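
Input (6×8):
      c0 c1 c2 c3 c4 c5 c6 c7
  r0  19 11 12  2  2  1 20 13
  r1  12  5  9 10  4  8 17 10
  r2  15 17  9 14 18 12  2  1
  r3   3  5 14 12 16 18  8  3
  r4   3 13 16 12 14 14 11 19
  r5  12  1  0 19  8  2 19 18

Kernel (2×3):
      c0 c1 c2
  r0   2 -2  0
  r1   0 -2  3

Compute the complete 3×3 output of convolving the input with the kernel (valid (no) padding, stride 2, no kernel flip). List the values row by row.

33 12 37
28 14 0
-22 -6 53

Output[0,0]: The receptive field on the input at this output position is [19 11 12 / 12 5 9]. Elementwise product with the kernel and sum: 19·2 + 11·-2 + 5·-2 + 9·3.
Output[0,1]: The receptive field on the input at this output position is [12 2 2 / 9 10 4]. Elementwise product with the kernel and sum: 12·2 + 2·-2 + 10·-2 + 4·3.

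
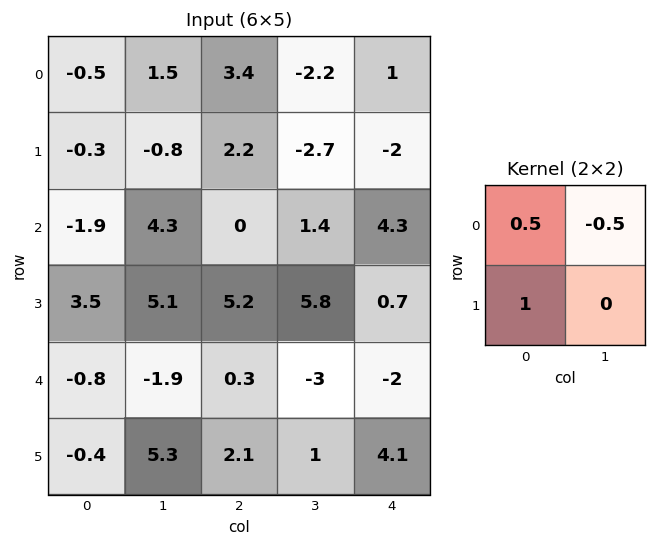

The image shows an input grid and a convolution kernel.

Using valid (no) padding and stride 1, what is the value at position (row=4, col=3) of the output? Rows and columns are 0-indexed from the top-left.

The receptive field on the input at this output position is [-3 -2 / 1 4.1]. Elementwise product with the kernel and sum: -3·0.5 + -2·-0.5 + 1·1.

0.5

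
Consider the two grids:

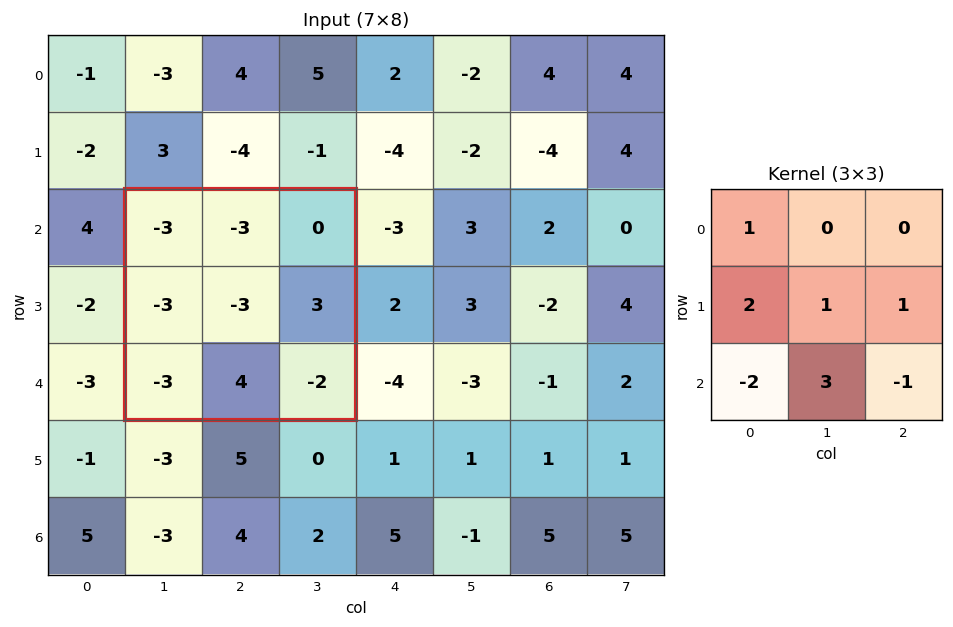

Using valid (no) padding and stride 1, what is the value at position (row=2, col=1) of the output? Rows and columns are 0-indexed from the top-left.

11

The receptive field on the input at this output position is [-3 -3 0 / -3 -3 3 / -3 4 -2]. Elementwise product with the kernel and sum: -3·1 + -3·2 + -3·1 + 3·1 + -3·-2 + 4·3 + -2·-1.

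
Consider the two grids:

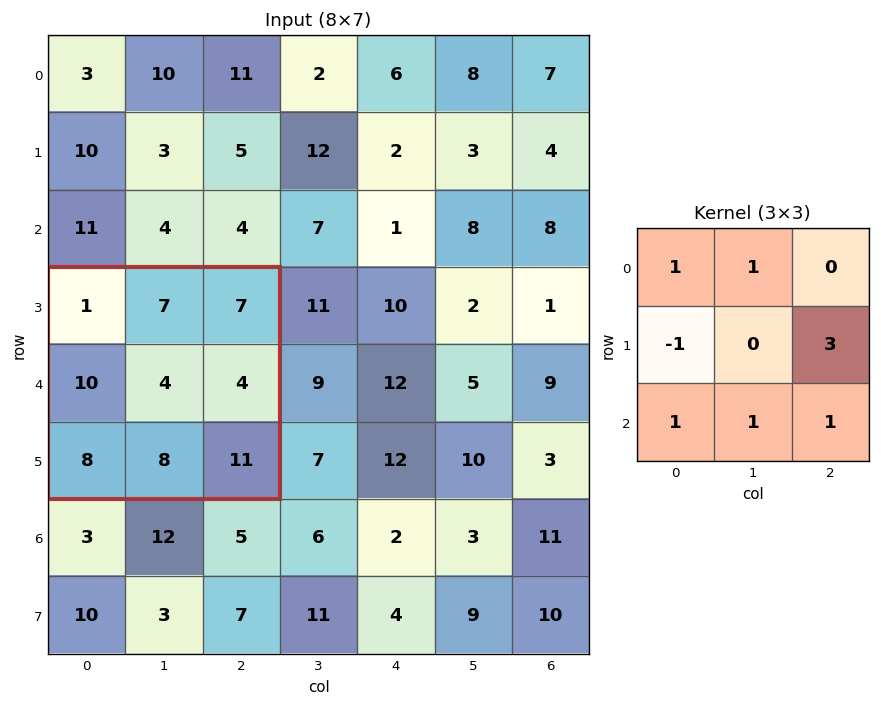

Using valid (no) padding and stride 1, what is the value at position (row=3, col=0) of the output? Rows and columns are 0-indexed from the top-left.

37

The receptive field on the input at this output position is [1 7 7 / 10 4 4 / 8 8 11]. Elementwise product with the kernel and sum: 1·1 + 7·1 + 10·-1 + 4·3 + 8·1 + 8·1 + 11·1.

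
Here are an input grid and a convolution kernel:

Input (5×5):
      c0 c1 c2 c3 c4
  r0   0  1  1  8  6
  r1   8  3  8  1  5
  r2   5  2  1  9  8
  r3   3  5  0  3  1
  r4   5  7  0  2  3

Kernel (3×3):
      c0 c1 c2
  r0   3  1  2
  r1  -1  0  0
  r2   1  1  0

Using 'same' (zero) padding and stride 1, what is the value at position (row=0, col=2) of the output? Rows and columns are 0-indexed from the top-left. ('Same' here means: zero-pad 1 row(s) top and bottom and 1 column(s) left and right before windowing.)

The receptive field on the zero-padded input at this output position is [0 0 0 / 1 1 8 / 3 8 1]. Elementwise product with the kernel and sum: 0·3 + 0·1 + 0·2 + 1·-1 + 3·1 + 8·1.

10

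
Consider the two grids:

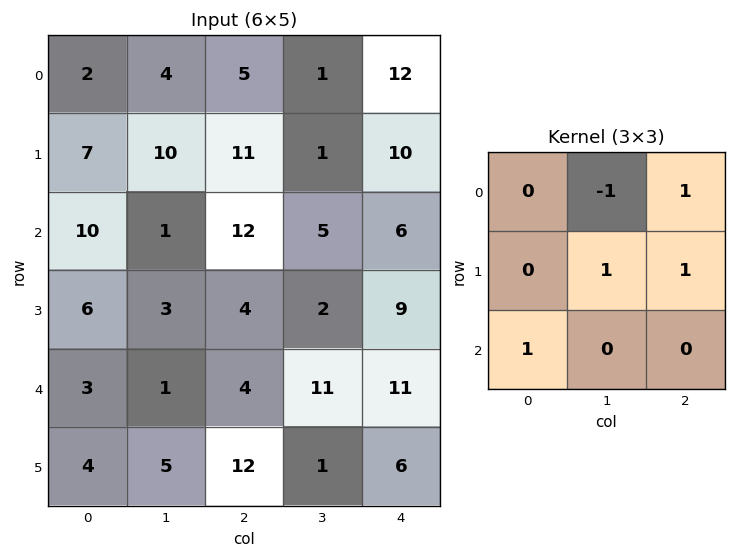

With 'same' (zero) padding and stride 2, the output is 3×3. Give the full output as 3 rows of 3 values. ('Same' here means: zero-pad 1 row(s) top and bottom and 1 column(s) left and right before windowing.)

6 16 13
14 10 -2
1 18 3

Output[0,0]: The receptive field on the zero-padded input at this output position is [0 0 0 / 0 2 4 / 0 7 10]. Elementwise product with the kernel and sum: 0·-1 + 0·1 + 2·1 + 4·1 + 0·1.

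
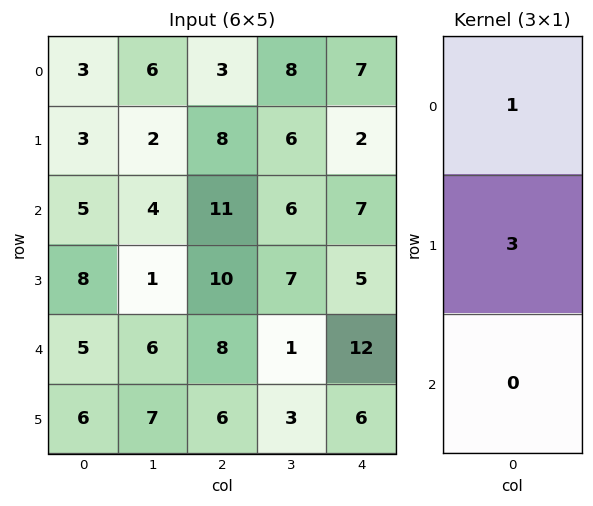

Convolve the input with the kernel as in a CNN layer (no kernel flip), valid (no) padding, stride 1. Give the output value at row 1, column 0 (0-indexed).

The receptive field on the input at this output position is [3 / 5 / 8]. Elementwise product with the kernel and sum: 3·1 + 5·3.

18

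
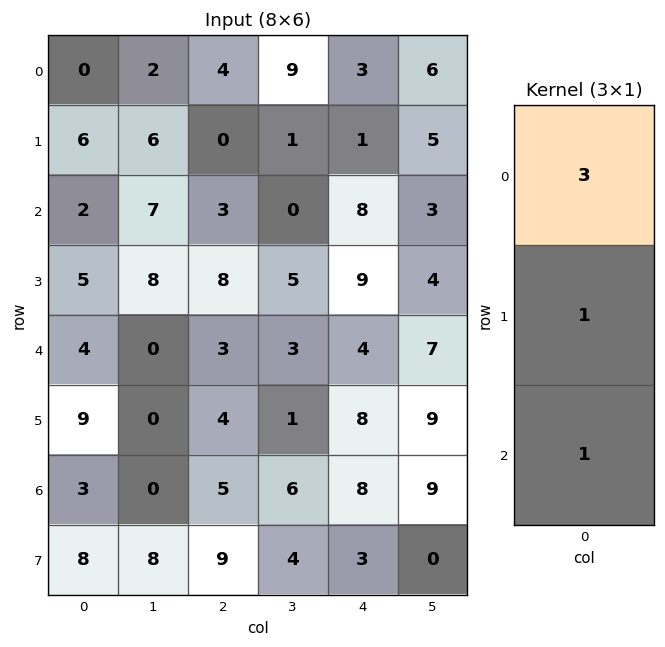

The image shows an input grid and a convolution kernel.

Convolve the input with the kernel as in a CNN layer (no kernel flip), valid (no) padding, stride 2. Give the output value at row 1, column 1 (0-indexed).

The receptive field on the input at this output position is [3 / 8 / 3]. Elementwise product with the kernel and sum: 3·3 + 8·1 + 3·1.

20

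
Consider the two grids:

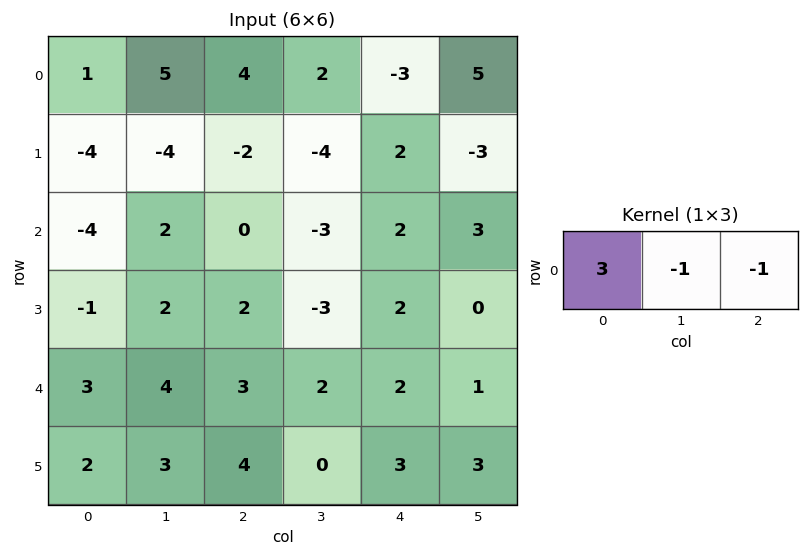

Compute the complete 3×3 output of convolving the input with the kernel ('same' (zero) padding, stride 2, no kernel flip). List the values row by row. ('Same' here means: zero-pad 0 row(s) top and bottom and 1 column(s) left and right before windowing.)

-6 9 4
2 9 -14
-7 7 3

Output[0,0]: The receptive field on the zero-padded input at this output position is [0 1 5]. Elementwise product with the kernel and sum: 0·3 + 1·-1 + 5·-1.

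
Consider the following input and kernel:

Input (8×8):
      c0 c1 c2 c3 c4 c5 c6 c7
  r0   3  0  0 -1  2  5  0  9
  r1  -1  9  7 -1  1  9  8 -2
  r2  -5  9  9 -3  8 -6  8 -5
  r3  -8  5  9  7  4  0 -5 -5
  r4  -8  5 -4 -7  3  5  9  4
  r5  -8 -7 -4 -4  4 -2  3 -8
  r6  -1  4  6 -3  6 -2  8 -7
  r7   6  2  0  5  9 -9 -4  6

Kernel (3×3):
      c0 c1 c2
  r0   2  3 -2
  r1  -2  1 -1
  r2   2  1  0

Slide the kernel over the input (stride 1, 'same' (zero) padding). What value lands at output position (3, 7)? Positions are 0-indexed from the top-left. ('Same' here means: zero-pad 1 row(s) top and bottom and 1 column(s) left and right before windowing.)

28

The receptive field on the zero-padded input at this output position is [8 -5 0 / -5 -5 0 / 9 4 0]. Elementwise product with the kernel and sum: 8·2 + -5·3 + 0·-2 + -5·-2 + -5·1 + 0·-1 + 9·2 + 4·1.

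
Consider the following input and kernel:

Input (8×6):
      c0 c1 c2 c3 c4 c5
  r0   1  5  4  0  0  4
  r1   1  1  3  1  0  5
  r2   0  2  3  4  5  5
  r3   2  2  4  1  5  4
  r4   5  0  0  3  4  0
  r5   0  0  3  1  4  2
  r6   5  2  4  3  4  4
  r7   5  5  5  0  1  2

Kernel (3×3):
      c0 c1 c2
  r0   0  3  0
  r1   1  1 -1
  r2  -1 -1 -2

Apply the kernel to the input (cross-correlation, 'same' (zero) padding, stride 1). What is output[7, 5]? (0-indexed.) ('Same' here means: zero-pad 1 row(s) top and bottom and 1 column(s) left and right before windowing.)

15

The receptive field on the zero-padded input at this output position is [4 4 0 / 1 2 0 / 0 0 0]. Elementwise product with the kernel and sum: 4·3 + 1·1 + 2·1 + 0·-1 + 0·-1 + 0·-1 + 0·-2.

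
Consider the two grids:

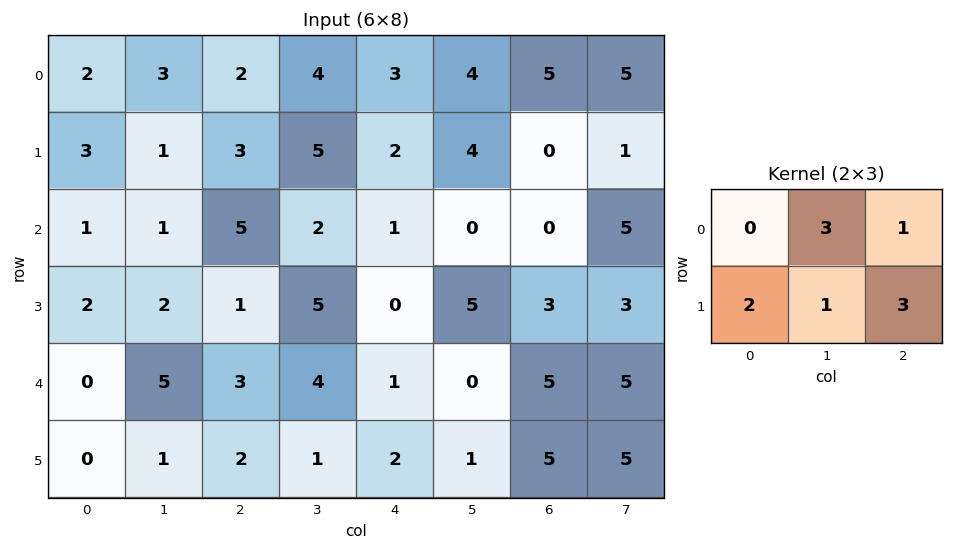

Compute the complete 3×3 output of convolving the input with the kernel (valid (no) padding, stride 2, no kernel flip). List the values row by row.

27 32 25
17 14 14
25 24 25

Output[0,0]: The receptive field on the input at this output position is [2 3 2 / 3 1 3]. Elementwise product with the kernel and sum: 3·3 + 2·1 + 3·2 + 1·1 + 3·3.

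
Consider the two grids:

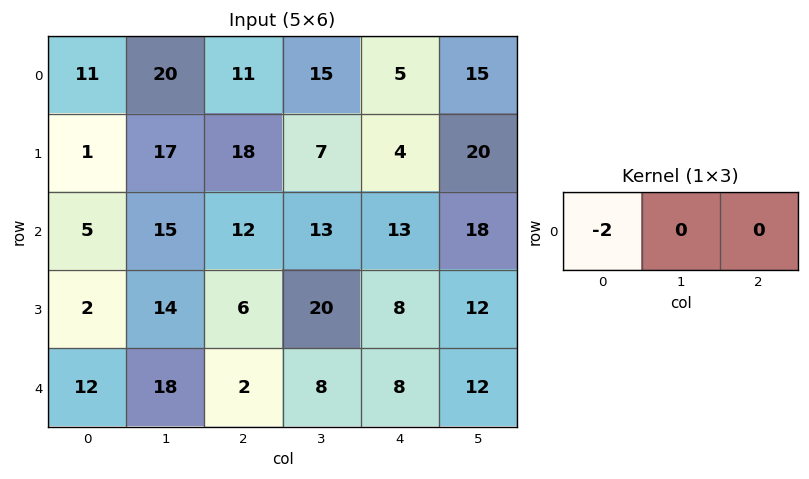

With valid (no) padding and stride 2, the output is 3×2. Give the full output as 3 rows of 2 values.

-22 -22
-10 -24
-24 -4

Output[0,0]: The receptive field on the input at this output position is [11 20 11]. Elementwise product with the kernel and sum: 11·-2.
Output[0,1]: The receptive field on the input at this output position is [11 15 5]. Elementwise product with the kernel and sum: 11·-2.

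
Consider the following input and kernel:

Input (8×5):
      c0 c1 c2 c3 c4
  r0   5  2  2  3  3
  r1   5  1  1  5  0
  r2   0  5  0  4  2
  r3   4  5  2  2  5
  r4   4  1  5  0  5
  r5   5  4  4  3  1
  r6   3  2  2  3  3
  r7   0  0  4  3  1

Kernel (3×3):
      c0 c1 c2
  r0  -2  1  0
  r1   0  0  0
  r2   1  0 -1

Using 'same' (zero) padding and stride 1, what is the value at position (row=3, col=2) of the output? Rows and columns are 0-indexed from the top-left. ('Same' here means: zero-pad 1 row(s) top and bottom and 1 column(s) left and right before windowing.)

-9

The receptive field on the zero-padded input at this output position is [5 0 4 / 5 2 2 / 1 5 0]. Elementwise product with the kernel and sum: 5·-2 + 0·1 + 1·1 + 0·-1.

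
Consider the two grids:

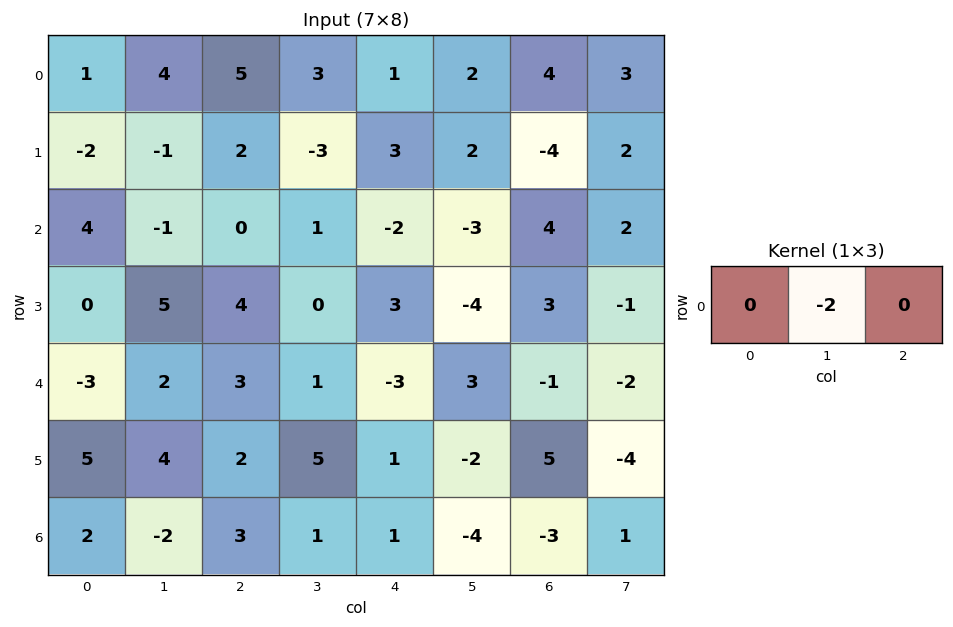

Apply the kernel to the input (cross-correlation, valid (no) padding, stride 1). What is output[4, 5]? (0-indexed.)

The receptive field on the input at this output position is [3 -1 -2]. Elementwise product with the kernel and sum: -1·-2.

2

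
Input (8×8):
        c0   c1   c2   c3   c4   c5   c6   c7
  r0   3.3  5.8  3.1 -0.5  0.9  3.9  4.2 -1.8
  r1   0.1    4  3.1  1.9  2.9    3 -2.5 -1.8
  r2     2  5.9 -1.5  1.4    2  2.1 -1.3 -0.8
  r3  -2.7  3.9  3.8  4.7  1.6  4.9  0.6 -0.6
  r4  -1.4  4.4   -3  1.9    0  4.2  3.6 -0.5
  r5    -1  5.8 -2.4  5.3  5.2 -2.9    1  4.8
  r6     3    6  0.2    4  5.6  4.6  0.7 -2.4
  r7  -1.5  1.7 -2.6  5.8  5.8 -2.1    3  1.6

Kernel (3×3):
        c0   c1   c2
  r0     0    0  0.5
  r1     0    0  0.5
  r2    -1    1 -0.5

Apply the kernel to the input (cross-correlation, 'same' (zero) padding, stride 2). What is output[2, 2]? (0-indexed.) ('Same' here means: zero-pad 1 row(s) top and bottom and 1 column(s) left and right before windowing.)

The receptive field on the zero-padded input at this output position is [4.7 1.6 4.9 / 1.9 0 4.2 / 5.3 5.2 -2.9]. Elementwise product with the kernel and sum: 4.9·0.5 + 4.2·0.5 + 5.3·-1 + 5.2·1 + -2.9·-0.5.

5.9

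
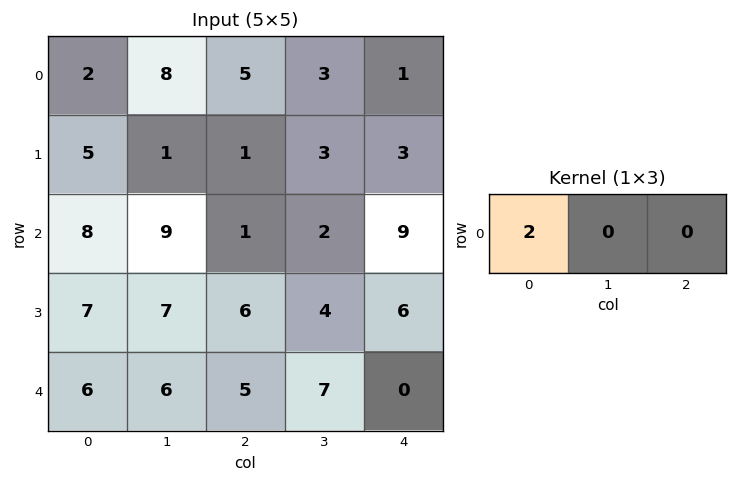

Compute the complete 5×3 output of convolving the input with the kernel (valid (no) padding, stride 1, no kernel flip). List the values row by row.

Output[0,0]: The receptive field on the input at this output position is [2 8 5]. Elementwise product with the kernel and sum: 2·2.

4 16 10
10 2 2
16 18 2
14 14 12
12 12 10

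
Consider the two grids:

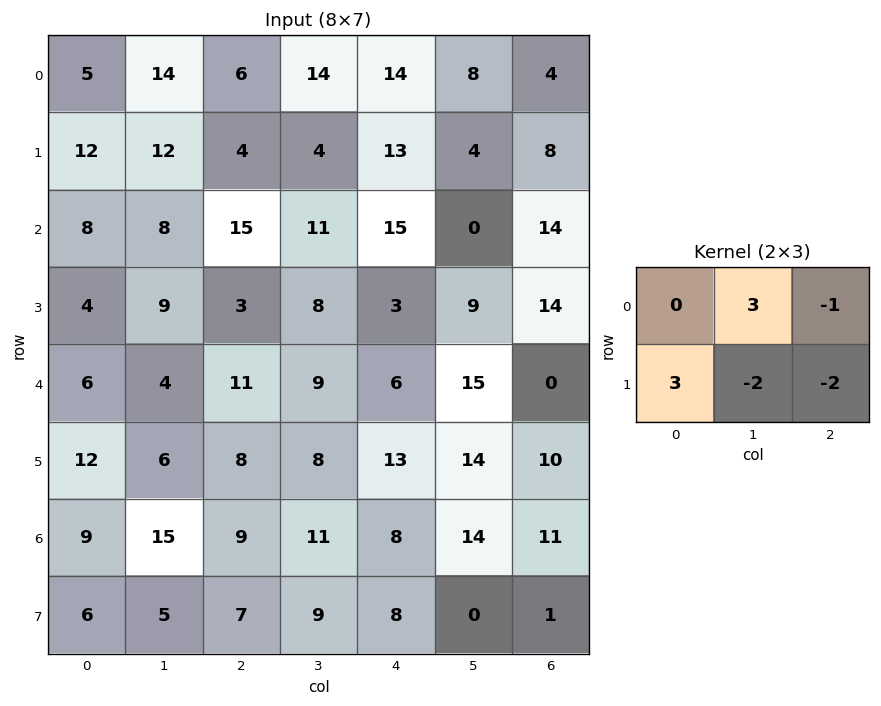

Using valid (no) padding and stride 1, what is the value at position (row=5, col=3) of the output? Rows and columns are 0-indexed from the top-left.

The receptive field on the input at this output position is [8 13 14 / 11 8 14]. Elementwise product with the kernel and sum: 13·3 + 14·-1 + 11·3 + 8·-2 + 14·-2.

14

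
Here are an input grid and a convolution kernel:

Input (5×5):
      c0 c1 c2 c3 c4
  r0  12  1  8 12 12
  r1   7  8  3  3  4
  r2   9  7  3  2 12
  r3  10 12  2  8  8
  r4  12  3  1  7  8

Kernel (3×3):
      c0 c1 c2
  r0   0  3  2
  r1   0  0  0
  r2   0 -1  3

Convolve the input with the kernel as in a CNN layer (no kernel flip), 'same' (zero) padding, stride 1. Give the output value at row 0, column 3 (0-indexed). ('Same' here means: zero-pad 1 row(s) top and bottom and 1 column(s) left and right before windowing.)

9

The receptive field on the zero-padded input at this output position is [0 0 0 / 8 12 12 / 3 3 4]. Elementwise product with the kernel and sum: 0·3 + 0·2 + 3·-1 + 4·3.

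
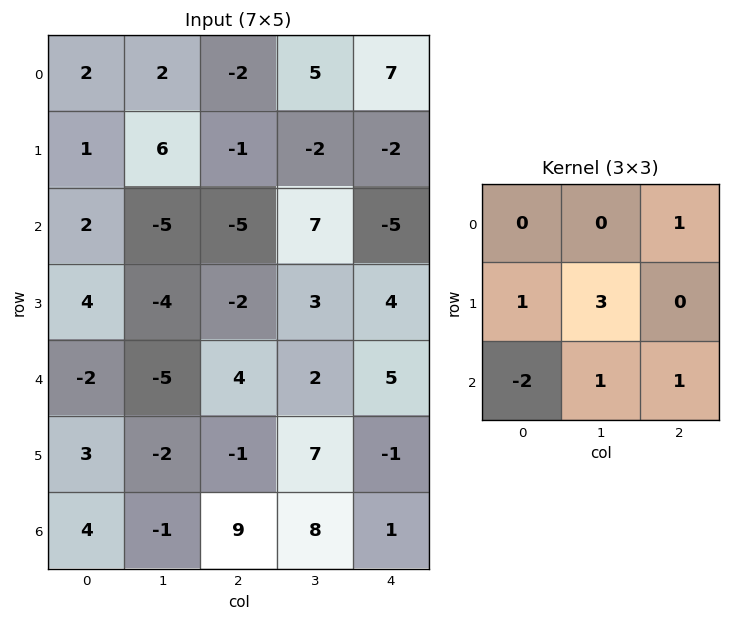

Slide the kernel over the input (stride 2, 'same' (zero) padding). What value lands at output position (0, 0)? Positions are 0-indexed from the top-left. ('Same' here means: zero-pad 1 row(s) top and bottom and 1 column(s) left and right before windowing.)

13

The receptive field on the zero-padded input at this output position is [0 0 0 / 0 2 2 / 0 1 6]. Elementwise product with the kernel and sum: 0·1 + 0·1 + 2·3 + 0·-2 + 1·1 + 6·1.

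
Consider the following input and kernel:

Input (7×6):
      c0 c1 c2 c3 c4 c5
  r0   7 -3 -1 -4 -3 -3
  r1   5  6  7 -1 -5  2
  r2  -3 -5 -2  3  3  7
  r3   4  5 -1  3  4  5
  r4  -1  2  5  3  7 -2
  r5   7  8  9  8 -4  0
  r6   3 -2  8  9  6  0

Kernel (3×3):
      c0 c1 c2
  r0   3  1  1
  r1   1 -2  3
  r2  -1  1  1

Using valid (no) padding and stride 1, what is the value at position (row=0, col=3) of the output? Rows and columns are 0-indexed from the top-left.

4

The receptive field on the input at this output position is [-4 -3 -3 / -1 -5 2 / 3 3 7]. Elementwise product with the kernel and sum: -4·3 + -3·1 + -3·1 + -1·1 + -5·-2 + 2·3 + 3·-1 + 3·1 + 7·1.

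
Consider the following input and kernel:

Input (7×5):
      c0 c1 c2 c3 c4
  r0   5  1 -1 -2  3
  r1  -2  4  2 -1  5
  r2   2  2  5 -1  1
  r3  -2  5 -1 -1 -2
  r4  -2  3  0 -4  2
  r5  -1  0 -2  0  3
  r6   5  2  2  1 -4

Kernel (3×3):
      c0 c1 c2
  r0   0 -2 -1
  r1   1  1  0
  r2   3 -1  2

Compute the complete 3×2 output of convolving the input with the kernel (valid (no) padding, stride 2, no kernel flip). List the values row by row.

Output[0,0]: The receptive field on the input at this output position is [5 1 -1 / -2 4 2 / 2 2 5]. Elementwise product with the kernel and sum: 1·-2 + -1·-1 + -2·1 + 4·1 + 2·3 + 2·-1 + 5·2.

15 20
-15 7
10 1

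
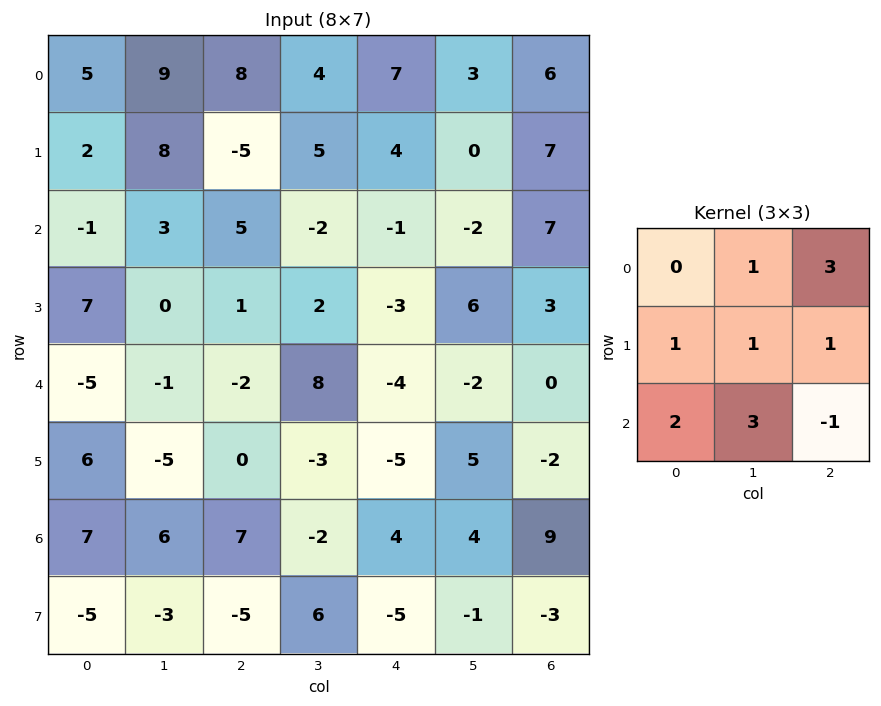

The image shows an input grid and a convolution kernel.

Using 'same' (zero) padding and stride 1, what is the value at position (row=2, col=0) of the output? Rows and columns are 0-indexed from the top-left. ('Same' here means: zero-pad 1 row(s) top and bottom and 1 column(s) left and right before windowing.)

The receptive field on the zero-padded input at this output position is [0 2 8 / 0 -1 3 / 0 7 0]. Elementwise product with the kernel and sum: 2·1 + 8·3 + 0·1 + -1·1 + 3·1 + 0·2 + 7·3 + 0·-1.

49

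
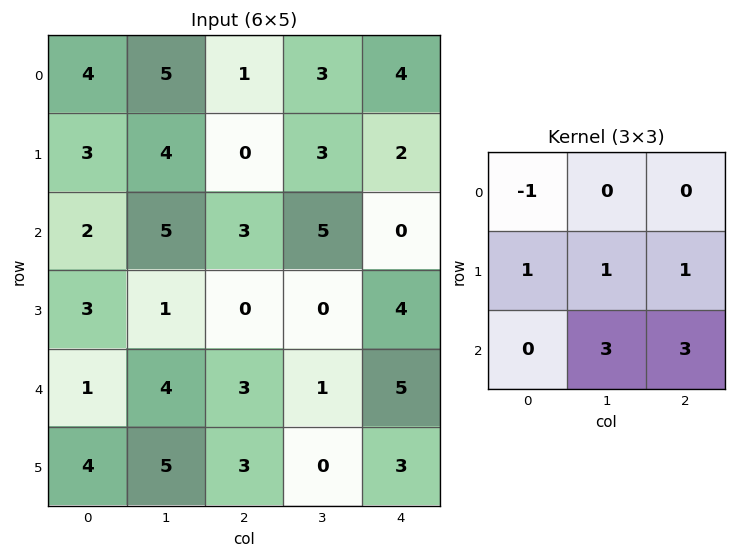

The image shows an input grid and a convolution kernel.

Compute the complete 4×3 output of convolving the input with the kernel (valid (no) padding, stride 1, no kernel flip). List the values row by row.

27 26 19
10 9 20
23 8 19
29 16 18

Output[0,0]: The receptive field on the input at this output position is [4 5 1 / 3 4 0 / 2 5 3]. Elementwise product with the kernel and sum: 4·-1 + 3·1 + 4·1 + 0·1 + 5·3 + 3·3.
Output[0,1]: The receptive field on the input at this output position is [5 1 3 / 4 0 3 / 5 3 5]. Elementwise product with the kernel and sum: 5·-1 + 4·1 + 0·1 + 3·1 + 3·3 + 5·3.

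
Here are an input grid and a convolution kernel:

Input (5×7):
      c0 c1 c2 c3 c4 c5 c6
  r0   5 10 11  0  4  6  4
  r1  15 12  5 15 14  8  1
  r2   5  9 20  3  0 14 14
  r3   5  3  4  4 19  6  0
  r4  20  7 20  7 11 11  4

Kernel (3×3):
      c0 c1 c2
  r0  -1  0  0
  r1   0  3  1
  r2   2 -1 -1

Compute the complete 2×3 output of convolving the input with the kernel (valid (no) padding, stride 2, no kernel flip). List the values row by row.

17 85 -7
21 33 25

Output[0,0]: The receptive field on the input at this output position is [5 10 11 / 15 12 5 / 5 9 20]. Elementwise product with the kernel and sum: 5·-1 + 12·3 + 5·1 + 5·2 + 9·-1 + 20·-1.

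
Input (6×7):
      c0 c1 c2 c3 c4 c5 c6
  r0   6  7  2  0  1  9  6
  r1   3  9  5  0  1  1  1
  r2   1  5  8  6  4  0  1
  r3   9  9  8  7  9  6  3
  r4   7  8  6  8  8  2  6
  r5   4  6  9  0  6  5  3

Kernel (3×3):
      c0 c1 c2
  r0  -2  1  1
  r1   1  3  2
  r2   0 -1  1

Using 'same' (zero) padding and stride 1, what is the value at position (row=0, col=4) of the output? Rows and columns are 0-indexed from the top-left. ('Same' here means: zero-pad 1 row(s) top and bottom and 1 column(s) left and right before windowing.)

The receptive field on the zero-padded input at this output position is [0 0 0 / 0 1 9 / 0 1 1]. Elementwise product with the kernel and sum: 0·-2 + 0·1 + 0·1 + 0·1 + 1·3 + 9·2 + 1·-1 + 1·1.

21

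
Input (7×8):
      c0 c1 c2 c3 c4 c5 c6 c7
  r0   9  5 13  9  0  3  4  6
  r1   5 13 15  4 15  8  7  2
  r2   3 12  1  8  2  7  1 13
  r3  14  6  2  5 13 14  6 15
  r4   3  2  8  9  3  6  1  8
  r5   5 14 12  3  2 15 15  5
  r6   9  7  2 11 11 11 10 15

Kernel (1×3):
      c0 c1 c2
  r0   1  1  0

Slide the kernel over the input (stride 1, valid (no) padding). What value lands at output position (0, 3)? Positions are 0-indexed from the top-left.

The receptive field on the input at this output position is [9 0 3]. Elementwise product with the kernel and sum: 9·1 + 0·1.

9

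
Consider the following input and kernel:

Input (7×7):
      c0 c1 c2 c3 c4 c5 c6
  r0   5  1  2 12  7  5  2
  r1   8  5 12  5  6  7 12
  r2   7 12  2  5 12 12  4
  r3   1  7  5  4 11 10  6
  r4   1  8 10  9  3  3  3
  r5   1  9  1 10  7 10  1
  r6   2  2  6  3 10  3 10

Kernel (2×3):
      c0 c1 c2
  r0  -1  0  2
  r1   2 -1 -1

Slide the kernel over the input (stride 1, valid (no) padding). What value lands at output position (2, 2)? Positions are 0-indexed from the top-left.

17

The receptive field on the input at this output position is [2 5 12 / 5 4 11]. Elementwise product with the kernel and sum: 2·-1 + 12·2 + 5·2 + 4·-1 + 11·-1.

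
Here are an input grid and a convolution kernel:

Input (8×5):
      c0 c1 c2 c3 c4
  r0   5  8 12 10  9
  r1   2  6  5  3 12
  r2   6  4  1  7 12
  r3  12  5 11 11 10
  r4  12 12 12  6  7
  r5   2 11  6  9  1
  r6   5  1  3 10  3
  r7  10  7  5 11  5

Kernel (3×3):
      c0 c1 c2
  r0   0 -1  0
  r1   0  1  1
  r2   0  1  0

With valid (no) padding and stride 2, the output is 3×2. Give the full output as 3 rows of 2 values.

Output[0,0]: The receptive field on the input at this output position is [5 8 12 / 2 6 5 / 6 4 1]. Elementwise product with the kernel and sum: 8·-1 + 6·1 + 5·1 + 4·1.
Output[0,1]: The receptive field on the input at this output position is [12 10 9 / 5 3 12 / 1 7 12]. Elementwise product with the kernel and sum: 10·-1 + 3·1 + 12·1 + 7·1.

7 12
24 20
6 14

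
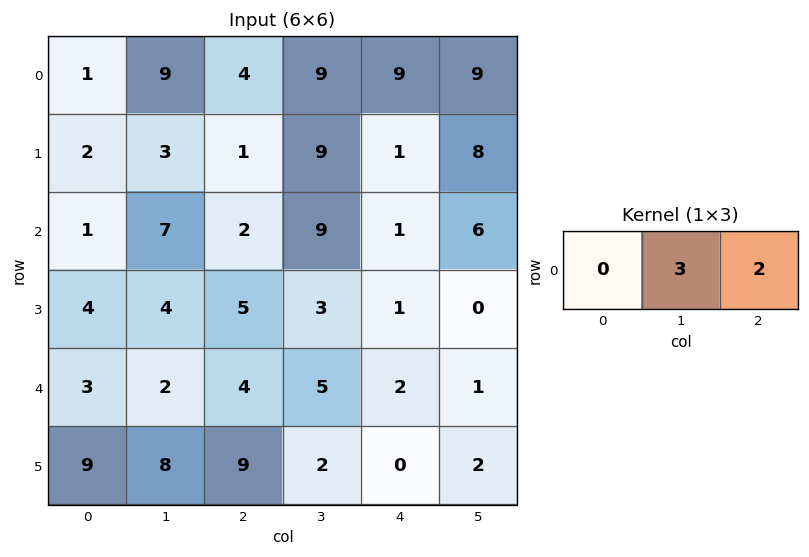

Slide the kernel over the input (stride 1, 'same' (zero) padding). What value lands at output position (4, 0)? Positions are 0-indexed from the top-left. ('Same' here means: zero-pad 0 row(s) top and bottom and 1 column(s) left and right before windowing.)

The receptive field on the zero-padded input at this output position is [0 3 2]. Elementwise product with the kernel and sum: 3·3 + 2·2.

13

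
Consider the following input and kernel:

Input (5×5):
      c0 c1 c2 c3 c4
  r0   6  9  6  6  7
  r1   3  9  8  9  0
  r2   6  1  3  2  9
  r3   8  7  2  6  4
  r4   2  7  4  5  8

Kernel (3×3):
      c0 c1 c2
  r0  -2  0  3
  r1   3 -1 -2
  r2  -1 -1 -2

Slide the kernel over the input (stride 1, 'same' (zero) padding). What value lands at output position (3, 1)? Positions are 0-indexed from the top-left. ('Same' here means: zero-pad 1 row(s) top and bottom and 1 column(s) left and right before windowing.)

The receptive field on the zero-padded input at this output position is [6 1 3 / 8 7 2 / 2 7 4]. Elementwise product with the kernel and sum: 6·-2 + 3·3 + 8·3 + 7·-1 + 2·-2 + 2·-1 + 7·-1 + 4·-2.

-7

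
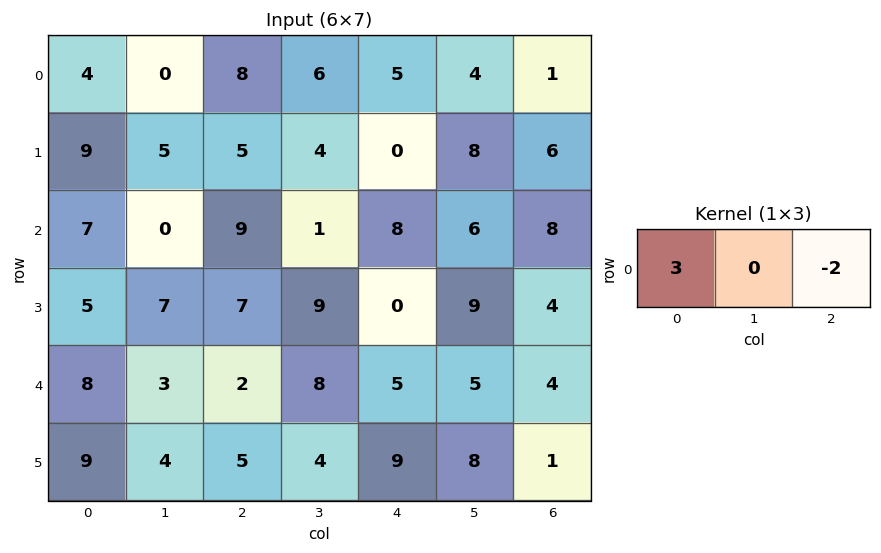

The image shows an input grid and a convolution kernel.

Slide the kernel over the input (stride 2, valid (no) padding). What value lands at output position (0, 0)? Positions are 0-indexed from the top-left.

-4

The receptive field on the input at this output position is [4 0 8]. Elementwise product with the kernel and sum: 4·3 + 8·-2.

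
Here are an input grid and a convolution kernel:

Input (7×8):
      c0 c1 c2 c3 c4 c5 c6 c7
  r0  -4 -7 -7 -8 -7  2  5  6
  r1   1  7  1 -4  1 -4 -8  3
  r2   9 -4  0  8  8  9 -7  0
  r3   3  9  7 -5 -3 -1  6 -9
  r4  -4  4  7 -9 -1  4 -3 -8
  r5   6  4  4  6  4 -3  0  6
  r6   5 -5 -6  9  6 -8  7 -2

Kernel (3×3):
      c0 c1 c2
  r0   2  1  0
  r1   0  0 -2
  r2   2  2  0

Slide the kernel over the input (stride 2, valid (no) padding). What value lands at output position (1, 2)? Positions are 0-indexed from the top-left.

The receptive field on the input at this output position is [8 9 -7 / -3 -1 6 / -1 4 -3]. Elementwise product with the kernel and sum: 8·2 + 9·1 + 6·-2 + -1·2 + 4·2.

19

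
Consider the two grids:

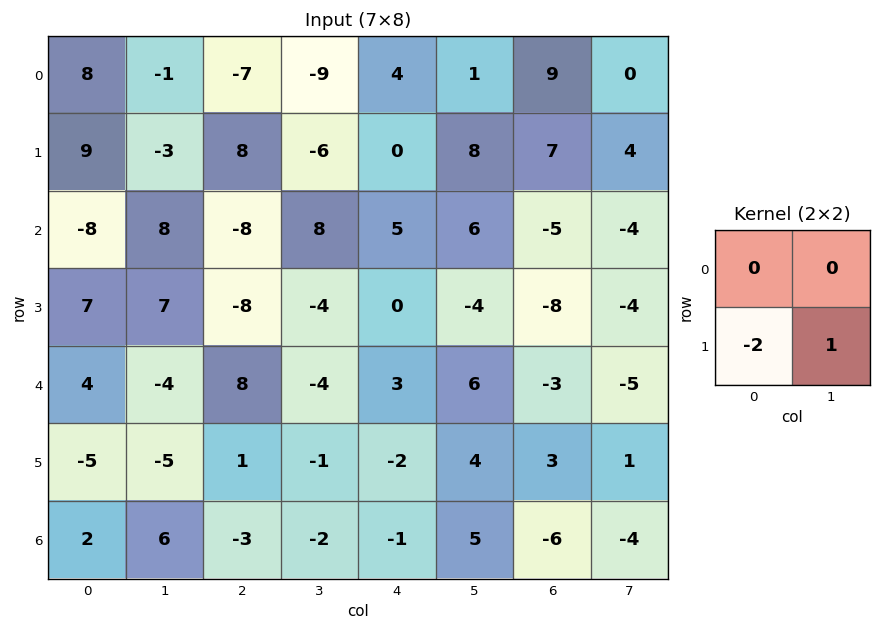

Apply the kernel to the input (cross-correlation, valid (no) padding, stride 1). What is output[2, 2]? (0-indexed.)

The receptive field on the input at this output position is [-8 8 / -8 -4]. Elementwise product with the kernel and sum: -8·-2 + -4·1.

12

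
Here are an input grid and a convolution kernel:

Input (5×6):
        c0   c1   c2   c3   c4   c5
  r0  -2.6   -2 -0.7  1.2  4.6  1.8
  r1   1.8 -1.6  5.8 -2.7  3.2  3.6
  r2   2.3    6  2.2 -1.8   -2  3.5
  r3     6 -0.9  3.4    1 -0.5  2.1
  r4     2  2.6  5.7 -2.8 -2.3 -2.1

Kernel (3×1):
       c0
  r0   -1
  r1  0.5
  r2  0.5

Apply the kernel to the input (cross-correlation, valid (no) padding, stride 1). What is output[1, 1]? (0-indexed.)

4.15

The receptive field on the input at this output position is [-1.6 / 6 / -0.9]. Elementwise product with the kernel and sum: -1.6·-1 + 6·0.5 + -0.9·0.5.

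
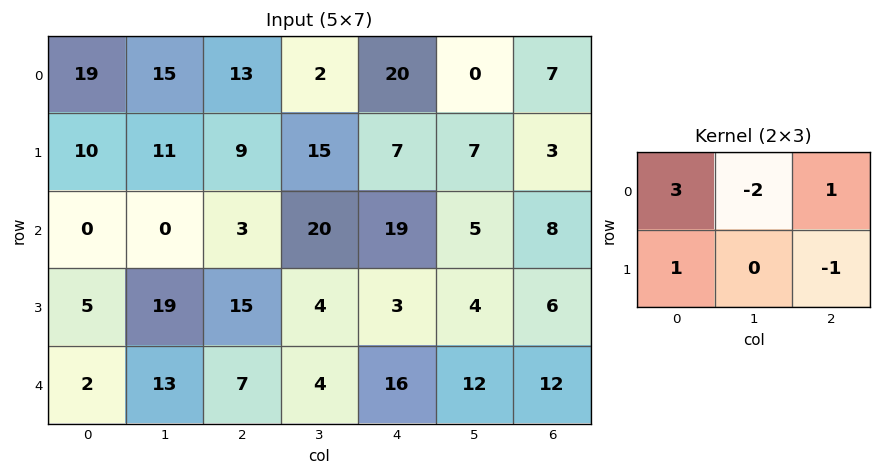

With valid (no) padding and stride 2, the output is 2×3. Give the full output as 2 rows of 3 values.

41 57 71
-7 0 52

Output[0,0]: The receptive field on the input at this output position is [19 15 13 / 10 11 9]. Elementwise product with the kernel and sum: 19·3 + 15·-2 + 13·1 + 10·1 + 9·-1.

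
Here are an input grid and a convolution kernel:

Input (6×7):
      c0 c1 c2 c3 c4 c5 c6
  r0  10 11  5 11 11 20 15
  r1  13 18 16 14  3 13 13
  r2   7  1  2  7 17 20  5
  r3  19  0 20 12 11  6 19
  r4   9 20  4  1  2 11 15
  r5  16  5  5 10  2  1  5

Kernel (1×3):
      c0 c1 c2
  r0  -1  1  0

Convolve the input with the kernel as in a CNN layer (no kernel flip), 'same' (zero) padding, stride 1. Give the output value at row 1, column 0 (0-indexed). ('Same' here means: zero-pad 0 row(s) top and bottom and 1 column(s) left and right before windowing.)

The receptive field on the zero-padded input at this output position is [0 13 18]. Elementwise product with the kernel and sum: 0·-1 + 13·1.

13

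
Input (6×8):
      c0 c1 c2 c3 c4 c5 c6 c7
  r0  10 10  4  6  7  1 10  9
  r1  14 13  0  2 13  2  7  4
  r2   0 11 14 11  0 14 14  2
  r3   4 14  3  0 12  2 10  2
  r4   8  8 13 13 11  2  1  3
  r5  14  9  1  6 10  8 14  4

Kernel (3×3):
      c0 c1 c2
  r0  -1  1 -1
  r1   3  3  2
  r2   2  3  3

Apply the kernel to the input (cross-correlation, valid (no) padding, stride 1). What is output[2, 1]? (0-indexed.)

137

The receptive field on the input at this output position is [11 14 11 / 14 3 0 / 8 13 13]. Elementwise product with the kernel and sum: 11·-1 + 14·1 + 11·-1 + 14·3 + 3·3 + 0·2 + 8·2 + 13·3 + 13·3.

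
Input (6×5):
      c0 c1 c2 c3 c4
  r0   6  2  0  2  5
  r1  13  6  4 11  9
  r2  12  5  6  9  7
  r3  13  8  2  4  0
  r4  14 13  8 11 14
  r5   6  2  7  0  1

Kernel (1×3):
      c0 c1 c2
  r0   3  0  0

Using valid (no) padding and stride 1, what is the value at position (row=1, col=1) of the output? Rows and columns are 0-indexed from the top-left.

18

The receptive field on the input at this output position is [6 4 11]. Elementwise product with the kernel and sum: 6·3.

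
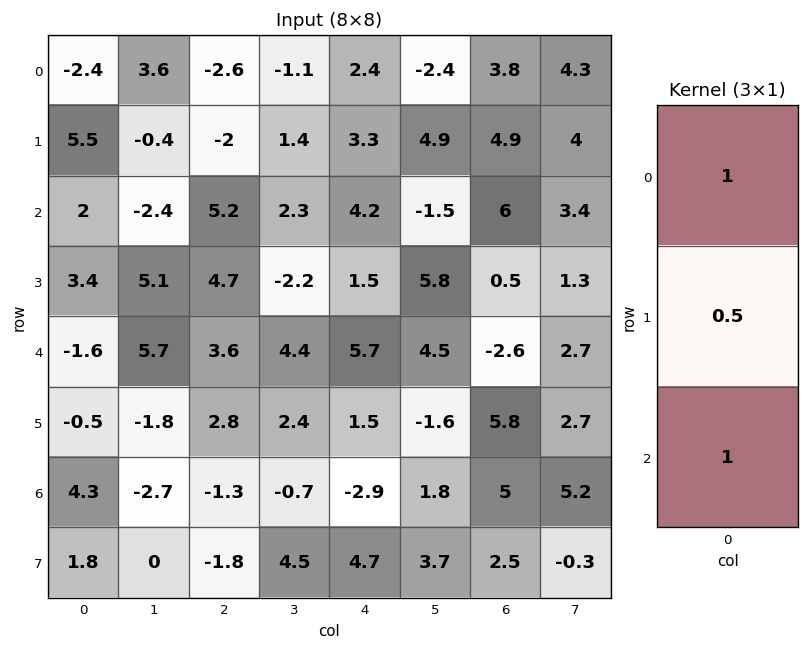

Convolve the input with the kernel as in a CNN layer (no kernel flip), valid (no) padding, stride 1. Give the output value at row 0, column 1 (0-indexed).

1

The receptive field on the input at this output position is [3.6 / -0.4 / -2.4]. Elementwise product with the kernel and sum: 3.6·1 + -0.4·0.5 + -2.4·1.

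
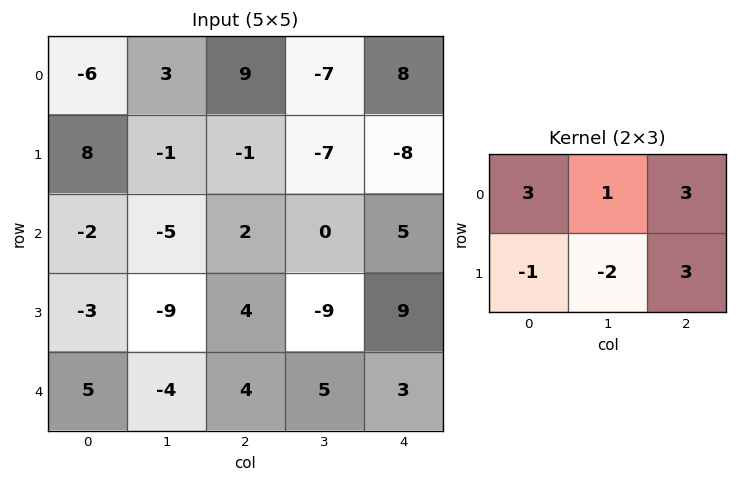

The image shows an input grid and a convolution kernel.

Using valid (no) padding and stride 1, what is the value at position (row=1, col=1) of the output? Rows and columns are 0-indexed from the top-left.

The receptive field on the input at this output position is [-1 -1 -7 / -5 2 0]. Elementwise product with the kernel and sum: -1·3 + -1·1 + -7·3 + -5·-1 + 2·-2 + 0·3.

-24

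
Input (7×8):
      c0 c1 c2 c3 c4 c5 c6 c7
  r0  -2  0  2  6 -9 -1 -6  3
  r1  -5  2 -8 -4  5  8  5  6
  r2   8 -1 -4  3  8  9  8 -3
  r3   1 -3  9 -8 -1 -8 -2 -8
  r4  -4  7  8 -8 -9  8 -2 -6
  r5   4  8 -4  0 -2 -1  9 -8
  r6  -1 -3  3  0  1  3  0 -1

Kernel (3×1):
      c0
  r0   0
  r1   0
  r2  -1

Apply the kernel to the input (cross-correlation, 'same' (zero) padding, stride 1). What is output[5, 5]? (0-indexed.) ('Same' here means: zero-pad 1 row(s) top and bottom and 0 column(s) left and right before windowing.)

-3

The receptive field on the zero-padded input at this output position is [8 / -1 / 3]. Elementwise product with the kernel and sum: 3·-1.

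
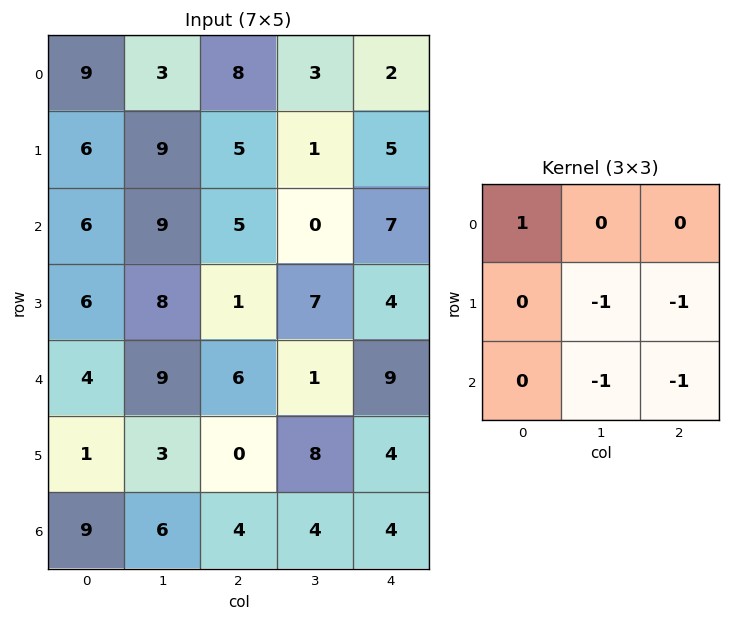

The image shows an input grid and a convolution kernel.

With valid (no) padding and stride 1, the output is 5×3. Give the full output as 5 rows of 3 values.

Output[0,0]: The receptive field on the input at this output position is [9 3 8 / 6 9 5 / 6 9 5]. Elementwise product with the kernel and sum: 9·1 + 9·-1 + 5·-1 + 9·-1 + 5·-1.

-19 -8 -5
-17 -4 -13
-18 -6 -16
-12 -7 -21
-9 -7 -14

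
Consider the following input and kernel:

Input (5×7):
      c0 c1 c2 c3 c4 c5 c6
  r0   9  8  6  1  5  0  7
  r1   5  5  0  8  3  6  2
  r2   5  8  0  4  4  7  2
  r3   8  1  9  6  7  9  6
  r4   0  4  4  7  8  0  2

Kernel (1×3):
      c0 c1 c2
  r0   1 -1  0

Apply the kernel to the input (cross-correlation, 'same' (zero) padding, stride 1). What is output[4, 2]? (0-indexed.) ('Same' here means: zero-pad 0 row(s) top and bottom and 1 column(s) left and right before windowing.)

The receptive field on the zero-padded input at this output position is [4 4 7]. Elementwise product with the kernel and sum: 4·1 + 4·-1.

0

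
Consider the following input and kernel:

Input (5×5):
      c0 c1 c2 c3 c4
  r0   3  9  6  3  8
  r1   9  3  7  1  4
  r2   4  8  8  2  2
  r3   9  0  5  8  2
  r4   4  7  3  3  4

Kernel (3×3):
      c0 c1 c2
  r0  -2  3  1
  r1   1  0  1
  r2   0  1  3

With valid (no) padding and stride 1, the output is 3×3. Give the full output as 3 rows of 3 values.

75 21 24
25 55 17
54 30 14

Output[0,0]: The receptive field on the input at this output position is [3 9 6 / 9 3 7 / 4 8 8]. Elementwise product with the kernel and sum: 3·-2 + 9·3 + 6·1 + 9·1 + 7·1 + 8·1 + 8·3.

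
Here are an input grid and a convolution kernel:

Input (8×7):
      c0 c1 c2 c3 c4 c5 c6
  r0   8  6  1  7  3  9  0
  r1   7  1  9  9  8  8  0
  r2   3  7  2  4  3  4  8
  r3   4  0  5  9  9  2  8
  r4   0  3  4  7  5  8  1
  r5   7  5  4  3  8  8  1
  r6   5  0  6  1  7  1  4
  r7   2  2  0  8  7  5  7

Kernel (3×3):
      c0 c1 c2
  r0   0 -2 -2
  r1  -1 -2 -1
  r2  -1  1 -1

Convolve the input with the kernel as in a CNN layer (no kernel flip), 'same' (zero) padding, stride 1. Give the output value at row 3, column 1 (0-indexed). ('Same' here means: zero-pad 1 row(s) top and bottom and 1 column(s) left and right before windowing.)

-28

The receptive field on the zero-padded input at this output position is [3 7 2 / 4 0 5 / 0 3 4]. Elementwise product with the kernel and sum: 7·-2 + 2·-2 + 4·-1 + 0·-2 + 5·-1 + 0·-1 + 3·1 + 4·-1.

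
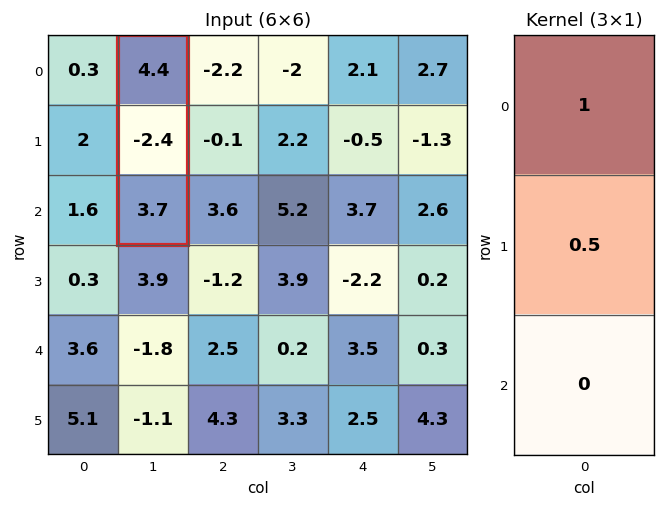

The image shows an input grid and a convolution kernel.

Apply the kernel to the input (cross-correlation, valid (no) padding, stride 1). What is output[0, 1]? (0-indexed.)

The receptive field on the input at this output position is [4.4 / -2.4 / 3.7]. Elementwise product with the kernel and sum: 4.4·1 + -2.4·0.5.

3.2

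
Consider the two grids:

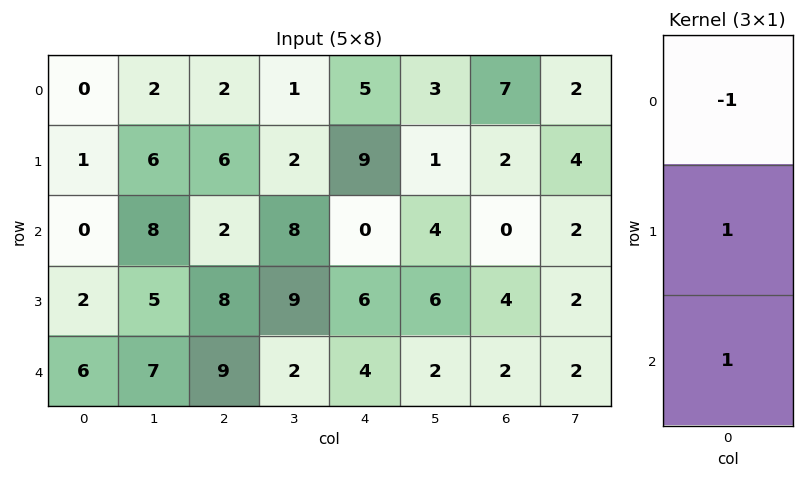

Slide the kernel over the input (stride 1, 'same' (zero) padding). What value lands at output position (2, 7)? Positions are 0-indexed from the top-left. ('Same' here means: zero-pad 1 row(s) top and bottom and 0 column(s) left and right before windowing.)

The receptive field on the zero-padded input at this output position is [4 / 2 / 2]. Elementwise product with the kernel and sum: 4·-1 + 2·1 + 2·1.

0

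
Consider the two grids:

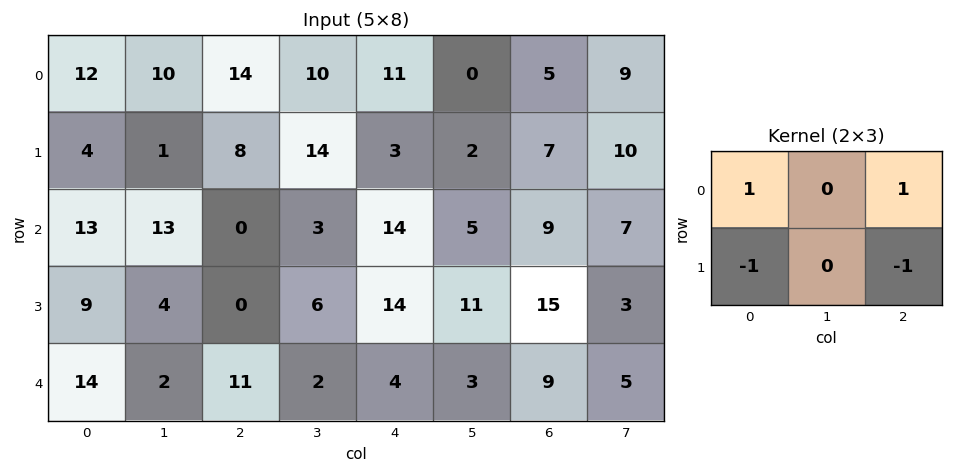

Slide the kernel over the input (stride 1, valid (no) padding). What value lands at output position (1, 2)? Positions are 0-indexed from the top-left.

The receptive field on the input at this output position is [8 14 3 / 0 3 14]. Elementwise product with the kernel and sum: 8·1 + 3·1 + 0·-1 + 14·-1.

-3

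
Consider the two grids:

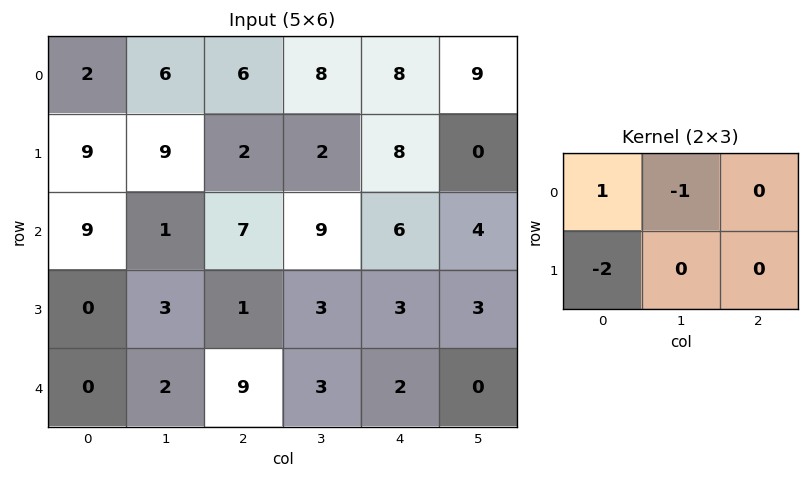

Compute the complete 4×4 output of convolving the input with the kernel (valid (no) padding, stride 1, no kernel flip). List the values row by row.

-22 -18 -6 -4
-18 5 -14 -24
8 -12 -4 -3
-3 -2 -20 -6

Output[0,0]: The receptive field on the input at this output position is [2 6 6 / 9 9 2]. Elementwise product with the kernel and sum: 2·1 + 6·-1 + 9·-2.
Output[0,1]: The receptive field on the input at this output position is [6 6 8 / 9 2 2]. Elementwise product with the kernel and sum: 6·1 + 6·-1 + 9·-2.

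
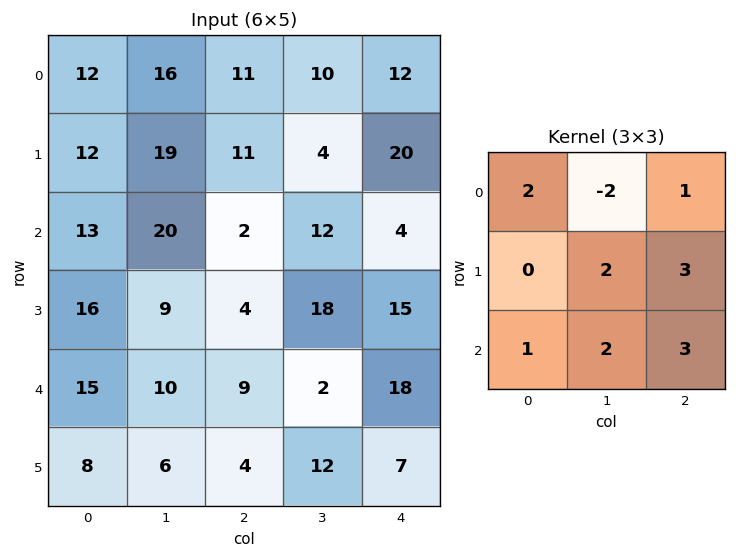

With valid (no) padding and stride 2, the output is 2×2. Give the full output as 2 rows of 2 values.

133 120
80 132

Output[0,0]: The receptive field on the input at this output position is [12 16 11 / 12 19 11 / 13 20 2]. Elementwise product with the kernel and sum: 12·2 + 16·-2 + 11·1 + 19·2 + 11·3 + 13·1 + 20·2 + 2·3.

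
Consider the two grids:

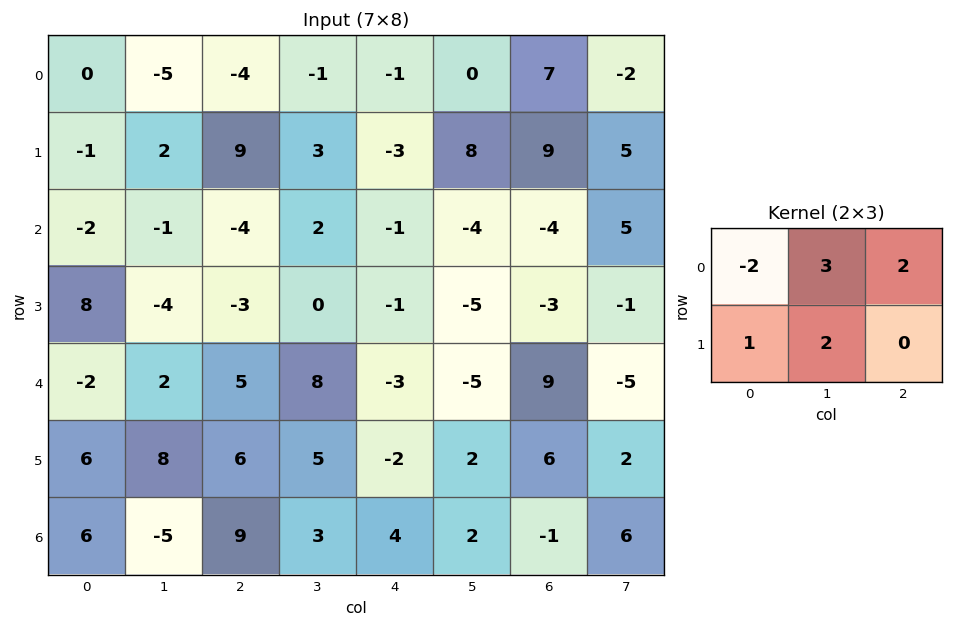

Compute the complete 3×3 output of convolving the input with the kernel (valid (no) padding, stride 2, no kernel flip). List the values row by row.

Output[0,0]: The receptive field on the input at this output position is [0 -5 -4 / -1 2 9]. Elementwise product with the kernel and sum: 0·-2 + -5·3 + -4·2 + -1·1 + 2·2.

-20 18 29
-7 9 -29
42 24 11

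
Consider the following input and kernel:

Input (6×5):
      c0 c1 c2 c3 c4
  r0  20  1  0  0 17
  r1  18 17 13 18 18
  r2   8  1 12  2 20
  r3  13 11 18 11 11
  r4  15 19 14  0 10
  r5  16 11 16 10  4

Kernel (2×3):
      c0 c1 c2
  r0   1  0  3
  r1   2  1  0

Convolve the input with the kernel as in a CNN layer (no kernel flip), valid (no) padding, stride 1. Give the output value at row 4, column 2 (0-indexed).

The receptive field on the input at this output position is [14 0 10 / 16 10 4]. Elementwise product with the kernel and sum: 14·1 + 10·3 + 16·2 + 10·1.

86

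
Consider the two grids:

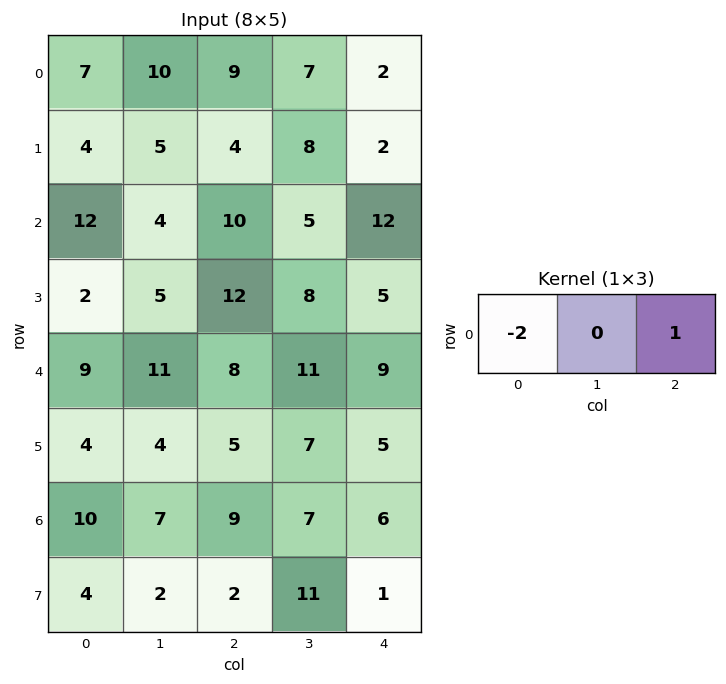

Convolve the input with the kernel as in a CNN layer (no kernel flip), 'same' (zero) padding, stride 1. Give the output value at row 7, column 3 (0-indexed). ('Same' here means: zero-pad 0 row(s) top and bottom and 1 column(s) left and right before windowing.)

The receptive field on the zero-padded input at this output position is [2 11 1]. Elementwise product with the kernel and sum: 2·-2 + 1·1.

-3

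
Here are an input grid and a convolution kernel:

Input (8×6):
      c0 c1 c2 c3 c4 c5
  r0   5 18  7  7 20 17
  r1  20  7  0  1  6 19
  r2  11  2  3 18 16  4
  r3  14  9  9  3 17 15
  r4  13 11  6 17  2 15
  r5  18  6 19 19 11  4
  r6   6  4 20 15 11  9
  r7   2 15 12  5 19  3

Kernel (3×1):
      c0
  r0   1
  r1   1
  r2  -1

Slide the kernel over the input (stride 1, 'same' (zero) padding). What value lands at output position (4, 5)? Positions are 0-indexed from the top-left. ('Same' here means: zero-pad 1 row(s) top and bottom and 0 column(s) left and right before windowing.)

26

The receptive field on the zero-padded input at this output position is [15 / 15 / 4]. Elementwise product with the kernel and sum: 15·1 + 15·1 + 4·-1.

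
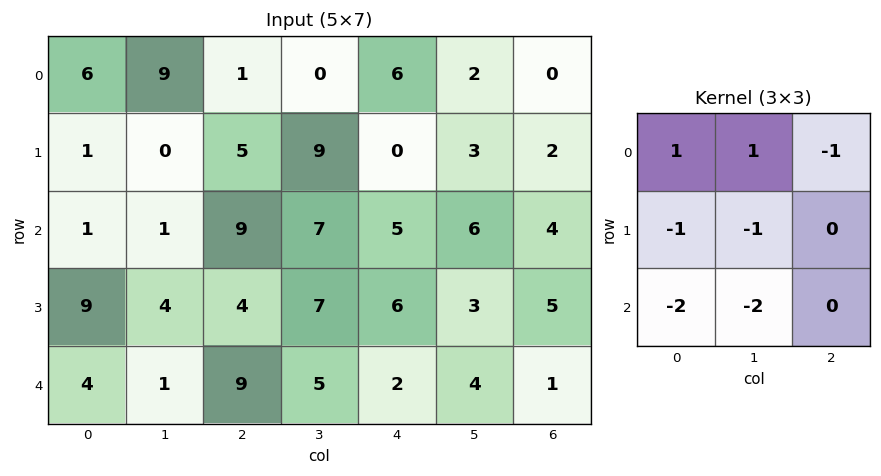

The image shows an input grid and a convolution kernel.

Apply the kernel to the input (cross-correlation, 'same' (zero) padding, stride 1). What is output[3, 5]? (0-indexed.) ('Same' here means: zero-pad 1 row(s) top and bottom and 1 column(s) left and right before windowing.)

The receptive field on the zero-padded input at this output position is [5 6 4 / 6 3 5 / 2 4 1]. Elementwise product with the kernel and sum: 5·1 + 6·1 + 4·-1 + 6·-1 + 3·-1 + 2·-2 + 4·-2.

-14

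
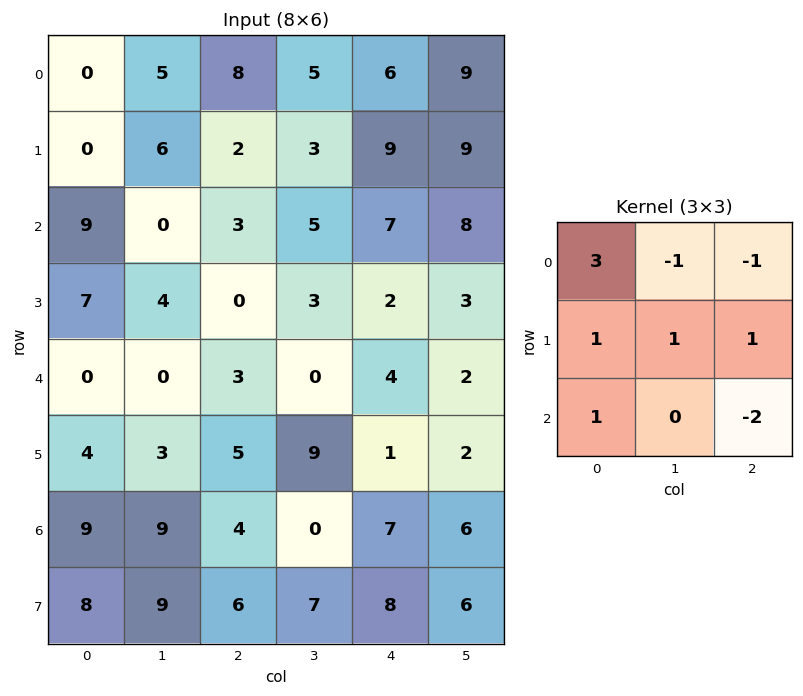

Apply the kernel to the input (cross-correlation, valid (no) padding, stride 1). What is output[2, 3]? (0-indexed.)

The receptive field on the input at this output position is [5 7 8 / 3 2 3 / 0 4 2]. Elementwise product with the kernel and sum: 5·3 + 7·-1 + 8·-1 + 3·1 + 2·1 + 3·1 + 0·1 + 2·-2.

4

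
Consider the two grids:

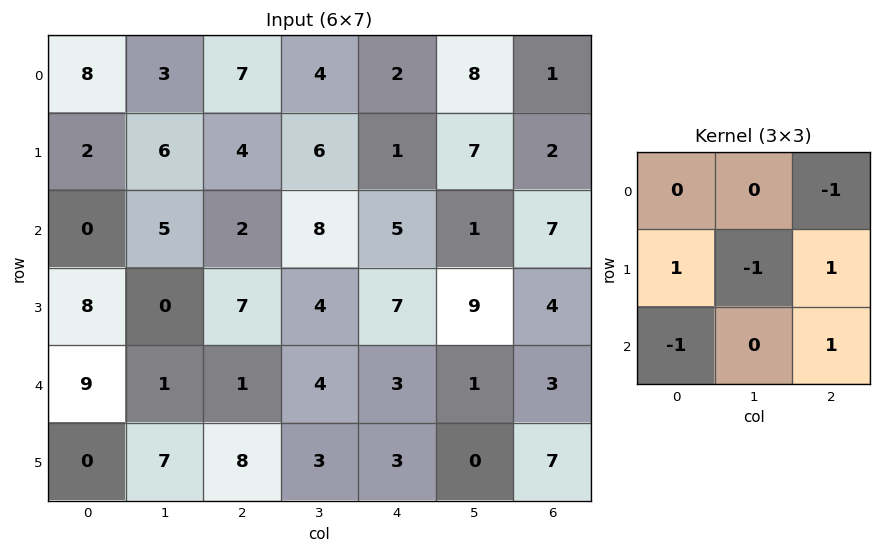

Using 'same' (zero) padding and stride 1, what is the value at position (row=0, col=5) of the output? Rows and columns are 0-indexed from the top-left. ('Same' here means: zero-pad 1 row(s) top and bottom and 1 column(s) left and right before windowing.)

-4

The receptive field on the zero-padded input at this output position is [0 0 0 / 2 8 1 / 1 7 2]. Elementwise product with the kernel and sum: 0·-1 + 2·1 + 8·-1 + 1·1 + 1·-1 + 2·1.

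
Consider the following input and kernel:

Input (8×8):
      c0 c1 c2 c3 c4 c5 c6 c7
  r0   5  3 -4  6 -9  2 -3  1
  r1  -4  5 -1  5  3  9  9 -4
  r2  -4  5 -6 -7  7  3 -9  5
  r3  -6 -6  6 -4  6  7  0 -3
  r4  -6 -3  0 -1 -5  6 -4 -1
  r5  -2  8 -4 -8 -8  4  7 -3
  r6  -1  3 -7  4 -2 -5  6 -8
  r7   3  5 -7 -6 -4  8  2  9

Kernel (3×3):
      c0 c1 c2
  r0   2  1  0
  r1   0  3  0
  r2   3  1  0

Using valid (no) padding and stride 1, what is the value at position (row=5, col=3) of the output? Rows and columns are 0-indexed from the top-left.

The receptive field on the input at this output position is [-8 -8 4 / 4 -2 -5 / -6 -4 8]. Elementwise product with the kernel and sum: -8·2 + -8·1 + -2·3 + -6·3 + -4·1.

-52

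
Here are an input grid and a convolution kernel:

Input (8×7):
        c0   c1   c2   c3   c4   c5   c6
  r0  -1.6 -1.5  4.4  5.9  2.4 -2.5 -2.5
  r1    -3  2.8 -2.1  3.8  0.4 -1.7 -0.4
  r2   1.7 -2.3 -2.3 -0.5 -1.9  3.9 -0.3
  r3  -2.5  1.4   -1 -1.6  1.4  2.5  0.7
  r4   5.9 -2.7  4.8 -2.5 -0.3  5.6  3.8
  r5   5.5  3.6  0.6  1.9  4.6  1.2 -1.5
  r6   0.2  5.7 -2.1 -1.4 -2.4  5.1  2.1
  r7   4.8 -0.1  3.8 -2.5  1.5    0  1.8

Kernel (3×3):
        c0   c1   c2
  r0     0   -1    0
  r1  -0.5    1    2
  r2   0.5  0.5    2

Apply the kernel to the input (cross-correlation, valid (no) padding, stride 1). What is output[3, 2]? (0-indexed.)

6.55

The receptive field on the input at this output position is [-1 -1.6 1.4 / 4.8 -2.5 -0.3 / 0.6 1.9 4.6]. Elementwise product with the kernel and sum: -1.6·-1 + 4.8·-0.5 + -2.5·1 + -0.3·2 + 0.6·0.5 + 1.9·0.5 + 4.6·2.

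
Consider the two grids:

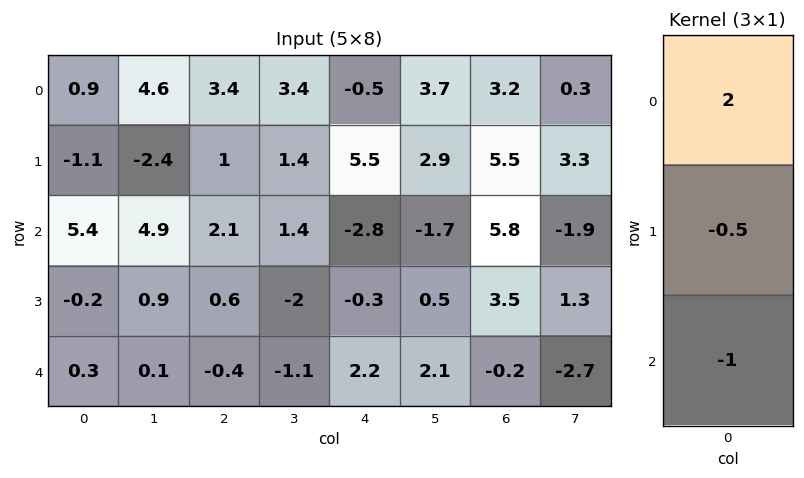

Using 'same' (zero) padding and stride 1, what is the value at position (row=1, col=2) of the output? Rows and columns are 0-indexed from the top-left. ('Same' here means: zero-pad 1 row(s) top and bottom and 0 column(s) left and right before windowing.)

4.2

The receptive field on the zero-padded input at this output position is [3.4 / 1 / 2.1]. Elementwise product with the kernel and sum: 3.4·2 + 1·-0.5 + 2.1·-1.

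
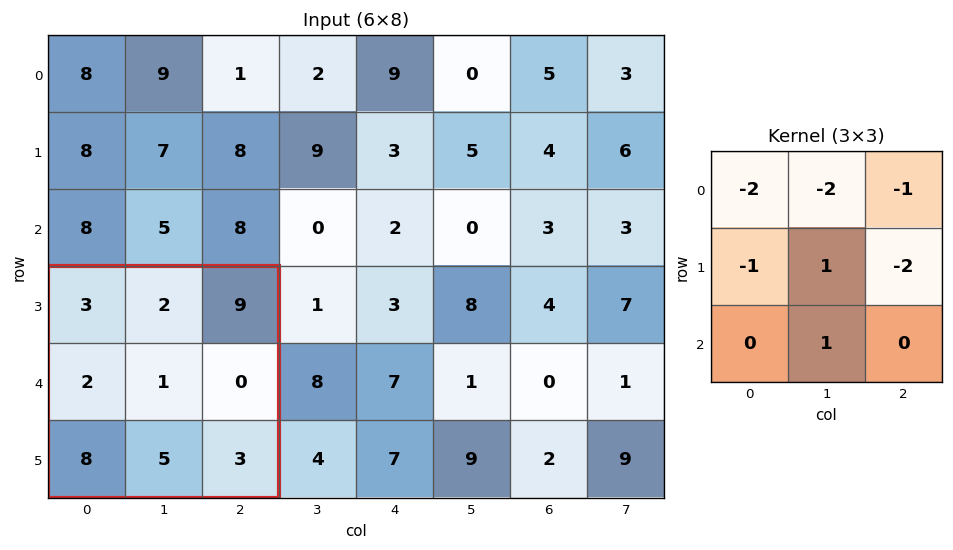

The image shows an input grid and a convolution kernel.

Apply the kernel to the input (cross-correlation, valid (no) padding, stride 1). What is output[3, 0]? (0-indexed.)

-15

The receptive field on the input at this output position is [3 2 9 / 2 1 0 / 8 5 3]. Elementwise product with the kernel and sum: 3·-2 + 2·-2 + 9·-1 + 2·-1 + 1·1 + 0·-2 + 5·1.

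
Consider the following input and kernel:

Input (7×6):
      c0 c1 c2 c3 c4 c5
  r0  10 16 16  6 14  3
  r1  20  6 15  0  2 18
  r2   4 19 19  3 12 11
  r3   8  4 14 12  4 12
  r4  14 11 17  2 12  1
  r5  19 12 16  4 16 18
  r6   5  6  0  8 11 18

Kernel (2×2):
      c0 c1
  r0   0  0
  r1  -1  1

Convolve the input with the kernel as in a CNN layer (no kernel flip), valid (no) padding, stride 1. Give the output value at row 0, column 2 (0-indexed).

The receptive field on the input at this output position is [16 6 / 15 0]. Elementwise product with the kernel and sum: 15·-1 + 0·1.

-15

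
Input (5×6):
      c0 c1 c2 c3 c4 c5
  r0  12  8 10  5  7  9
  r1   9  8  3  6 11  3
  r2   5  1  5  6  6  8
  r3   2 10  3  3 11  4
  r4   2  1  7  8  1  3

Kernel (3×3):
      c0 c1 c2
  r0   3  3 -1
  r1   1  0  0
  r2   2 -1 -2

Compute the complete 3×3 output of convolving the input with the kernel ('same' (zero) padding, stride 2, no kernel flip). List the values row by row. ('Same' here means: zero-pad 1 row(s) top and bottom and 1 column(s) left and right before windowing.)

Output[0,0]: The receptive field on the zero-padded input at this output position is [0 0 0 / 0 12 8 / 0 9 8]. Elementwise product with the kernel and sum: 0·3 + 0·3 + 0·-1 + 0·1 + 0·2 + 9·-1 + 8·-2.

-25 9 0
-3 39 41
-4 37 46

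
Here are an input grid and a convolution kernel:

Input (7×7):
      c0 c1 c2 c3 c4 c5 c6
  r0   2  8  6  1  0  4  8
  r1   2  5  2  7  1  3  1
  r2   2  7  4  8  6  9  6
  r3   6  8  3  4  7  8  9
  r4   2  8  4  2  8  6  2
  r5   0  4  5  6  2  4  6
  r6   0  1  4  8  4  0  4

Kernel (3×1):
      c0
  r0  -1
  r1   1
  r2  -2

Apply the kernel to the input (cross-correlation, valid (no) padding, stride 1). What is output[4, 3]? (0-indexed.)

The receptive field on the input at this output position is [2 / 6 / 8]. Elementwise product with the kernel and sum: 2·-1 + 6·1 + 8·-2.

-12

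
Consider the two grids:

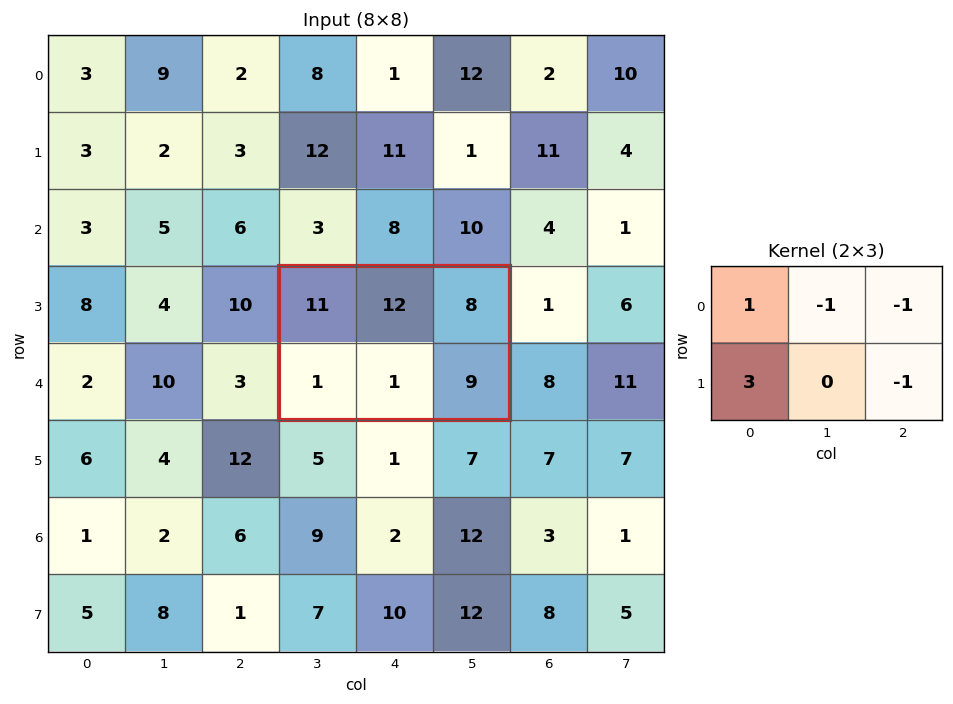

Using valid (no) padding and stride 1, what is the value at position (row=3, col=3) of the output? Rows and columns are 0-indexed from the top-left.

The receptive field on the input at this output position is [11 12 8 / 1 1 9]. Elementwise product with the kernel and sum: 11·1 + 12·-1 + 8·-1 + 1·3 + 9·-1.

-15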